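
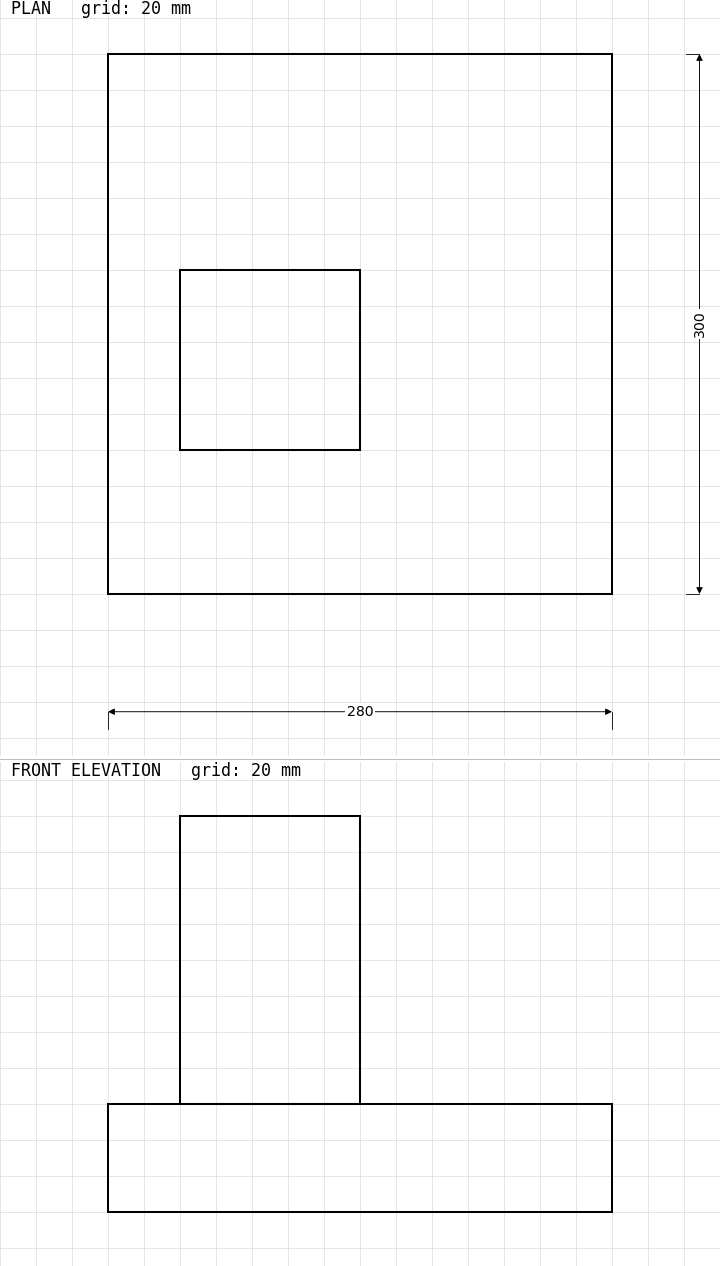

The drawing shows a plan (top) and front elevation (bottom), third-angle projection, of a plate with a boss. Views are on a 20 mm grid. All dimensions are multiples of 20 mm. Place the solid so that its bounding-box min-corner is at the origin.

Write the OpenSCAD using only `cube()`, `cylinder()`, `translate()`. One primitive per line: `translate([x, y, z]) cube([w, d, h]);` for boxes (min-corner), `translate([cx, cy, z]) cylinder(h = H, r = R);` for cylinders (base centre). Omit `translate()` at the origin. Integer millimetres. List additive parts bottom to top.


cube([280, 300, 60]);
translate([40, 80, 60]) cube([100, 100, 160]);


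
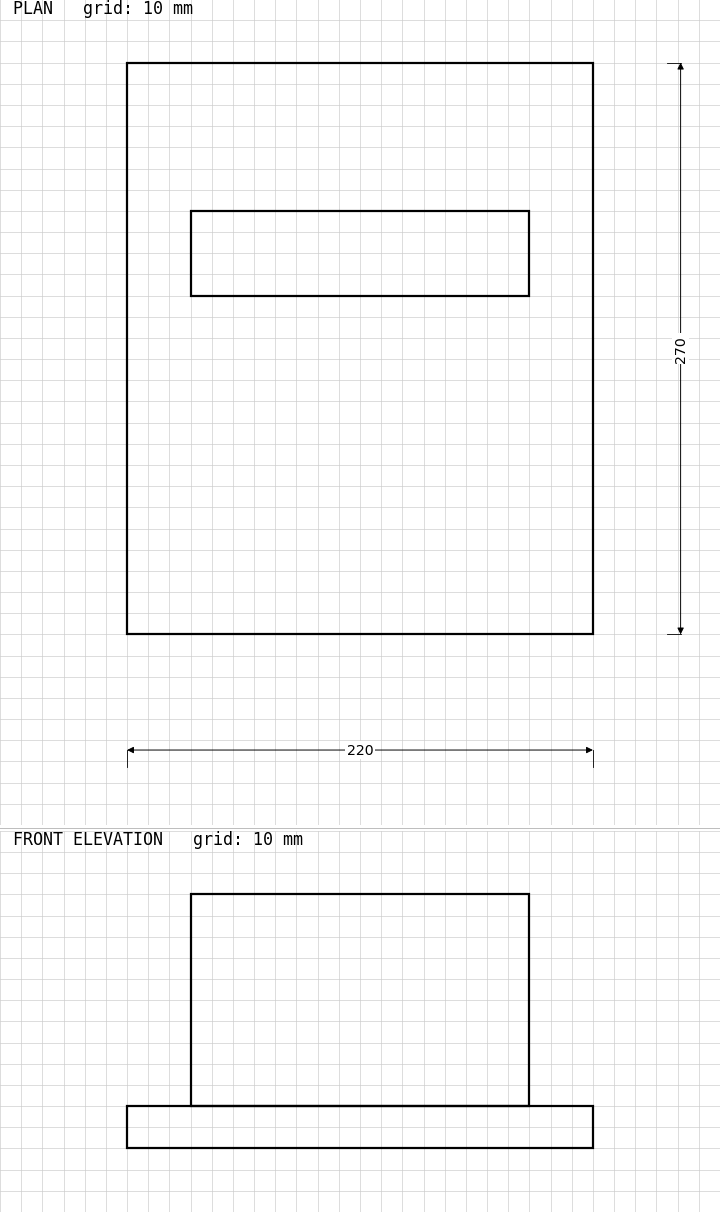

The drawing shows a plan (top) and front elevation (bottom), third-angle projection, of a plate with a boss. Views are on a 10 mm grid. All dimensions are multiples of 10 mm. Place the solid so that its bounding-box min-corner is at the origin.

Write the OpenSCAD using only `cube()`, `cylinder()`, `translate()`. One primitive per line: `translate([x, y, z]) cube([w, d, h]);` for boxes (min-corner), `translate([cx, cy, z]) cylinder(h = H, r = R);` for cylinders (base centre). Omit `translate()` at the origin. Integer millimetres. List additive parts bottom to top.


cube([220, 270, 20]);
translate([30, 160, 20]) cube([160, 40, 100]);


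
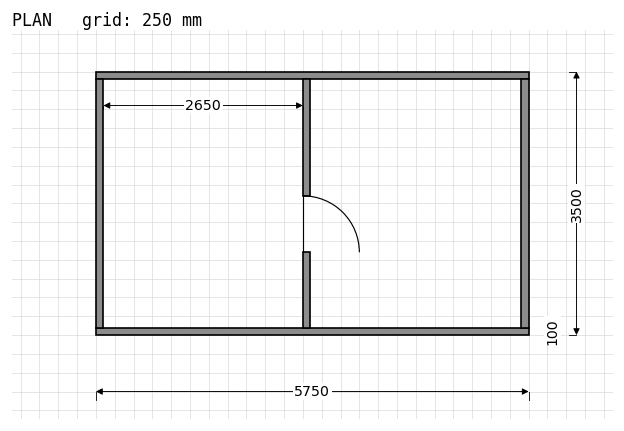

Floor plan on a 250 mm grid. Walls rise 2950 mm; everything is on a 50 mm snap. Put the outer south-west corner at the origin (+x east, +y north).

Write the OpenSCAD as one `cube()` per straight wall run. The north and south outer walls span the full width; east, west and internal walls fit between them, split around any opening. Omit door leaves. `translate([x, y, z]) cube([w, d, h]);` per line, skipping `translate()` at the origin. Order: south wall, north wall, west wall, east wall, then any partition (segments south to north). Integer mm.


cube([5750, 100, 2950]);
translate([0, 3400, 0]) cube([5750, 100, 2950]);
translate([0, 100, 0]) cube([100, 3300, 2950]);
translate([5650, 100, 0]) cube([100, 3300, 2950]);
translate([2750, 100, 0]) cube([100, 1000, 2950]);
translate([2750, 1850, 0]) cube([100, 1550, 2950]);


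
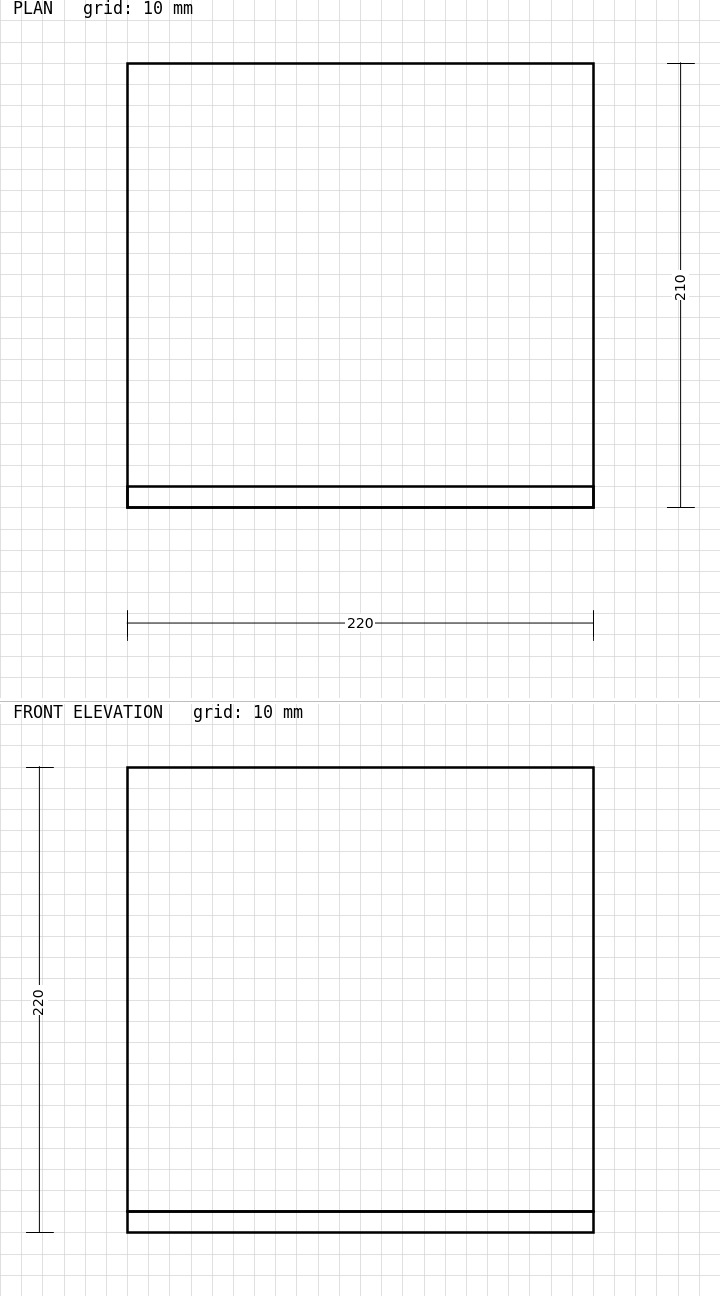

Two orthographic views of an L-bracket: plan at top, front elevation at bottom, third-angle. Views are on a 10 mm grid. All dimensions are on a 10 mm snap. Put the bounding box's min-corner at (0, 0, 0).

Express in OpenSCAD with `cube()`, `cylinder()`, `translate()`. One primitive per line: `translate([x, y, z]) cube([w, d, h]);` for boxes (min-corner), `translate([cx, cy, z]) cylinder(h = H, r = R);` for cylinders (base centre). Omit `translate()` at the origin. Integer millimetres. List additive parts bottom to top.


cube([220, 210, 10]);
translate([0, 0, 10]) cube([220, 10, 210]);


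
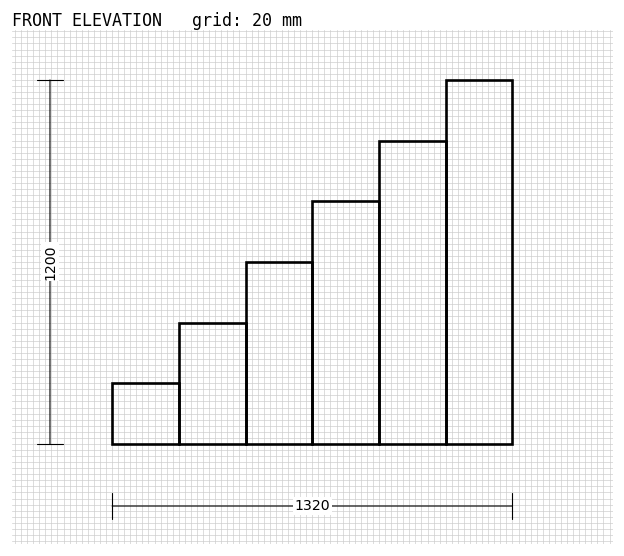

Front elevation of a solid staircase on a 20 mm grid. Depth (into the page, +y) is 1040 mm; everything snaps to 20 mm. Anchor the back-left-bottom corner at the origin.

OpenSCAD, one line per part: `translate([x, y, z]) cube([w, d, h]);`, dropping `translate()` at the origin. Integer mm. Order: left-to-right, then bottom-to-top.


cube([220, 1040, 200]);
translate([220, 0, 0]) cube([220, 1040, 400]);
translate([440, 0, 0]) cube([220, 1040, 600]);
translate([660, 0, 0]) cube([220, 1040, 800]);
translate([880, 0, 0]) cube([220, 1040, 1000]);
translate([1100, 0, 0]) cube([220, 1040, 1200]);


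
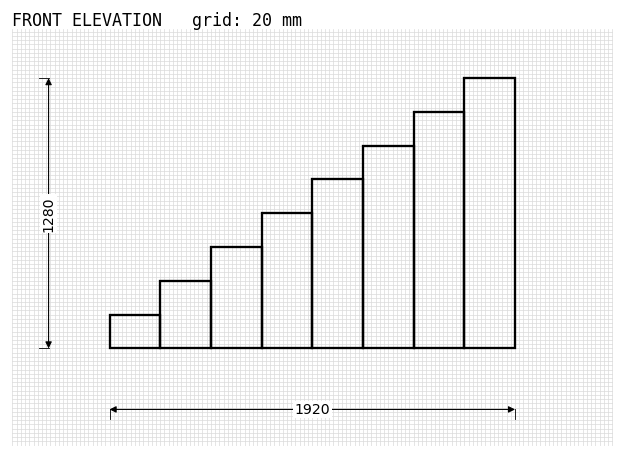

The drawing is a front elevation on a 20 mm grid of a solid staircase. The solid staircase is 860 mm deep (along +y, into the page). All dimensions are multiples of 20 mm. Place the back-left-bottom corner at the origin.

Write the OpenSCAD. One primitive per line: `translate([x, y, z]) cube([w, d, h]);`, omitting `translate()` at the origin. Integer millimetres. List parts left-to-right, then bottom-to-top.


cube([240, 860, 160]);
translate([240, 0, 0]) cube([240, 860, 320]);
translate([480, 0, 0]) cube([240, 860, 480]);
translate([720, 0, 0]) cube([240, 860, 640]);
translate([960, 0, 0]) cube([240, 860, 800]);
translate([1200, 0, 0]) cube([240, 860, 960]);
translate([1440, 0, 0]) cube([240, 860, 1120]);
translate([1680, 0, 0]) cube([240, 860, 1280]);


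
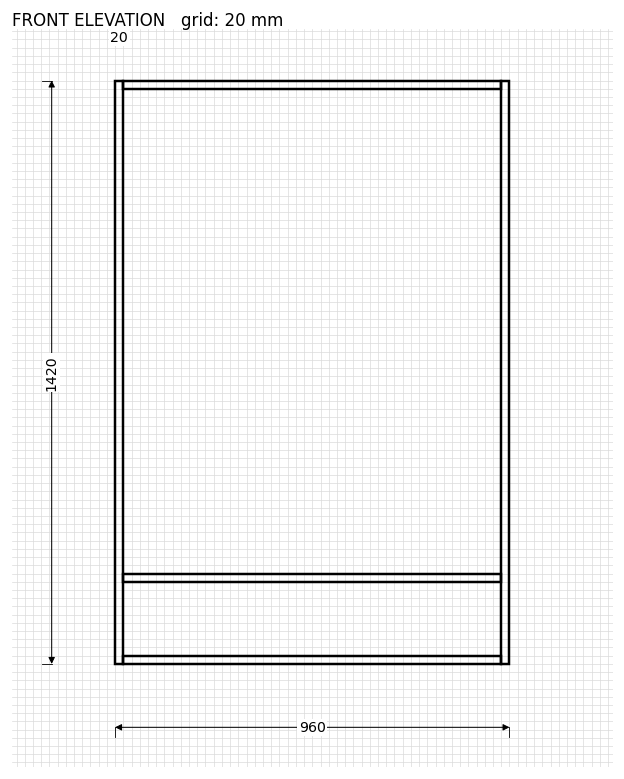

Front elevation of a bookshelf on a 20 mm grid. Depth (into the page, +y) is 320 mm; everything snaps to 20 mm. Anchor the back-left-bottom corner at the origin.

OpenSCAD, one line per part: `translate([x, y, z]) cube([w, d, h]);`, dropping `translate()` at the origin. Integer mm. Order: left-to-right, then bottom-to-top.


cube([20, 320, 1420]);
translate([20, 0, 0]) cube([920, 320, 20]);
translate([20, 0, 200]) cube([920, 320, 20]);
translate([20, 0, 1400]) cube([920, 320, 20]);
translate([940, 0, 0]) cube([20, 320, 1420]);


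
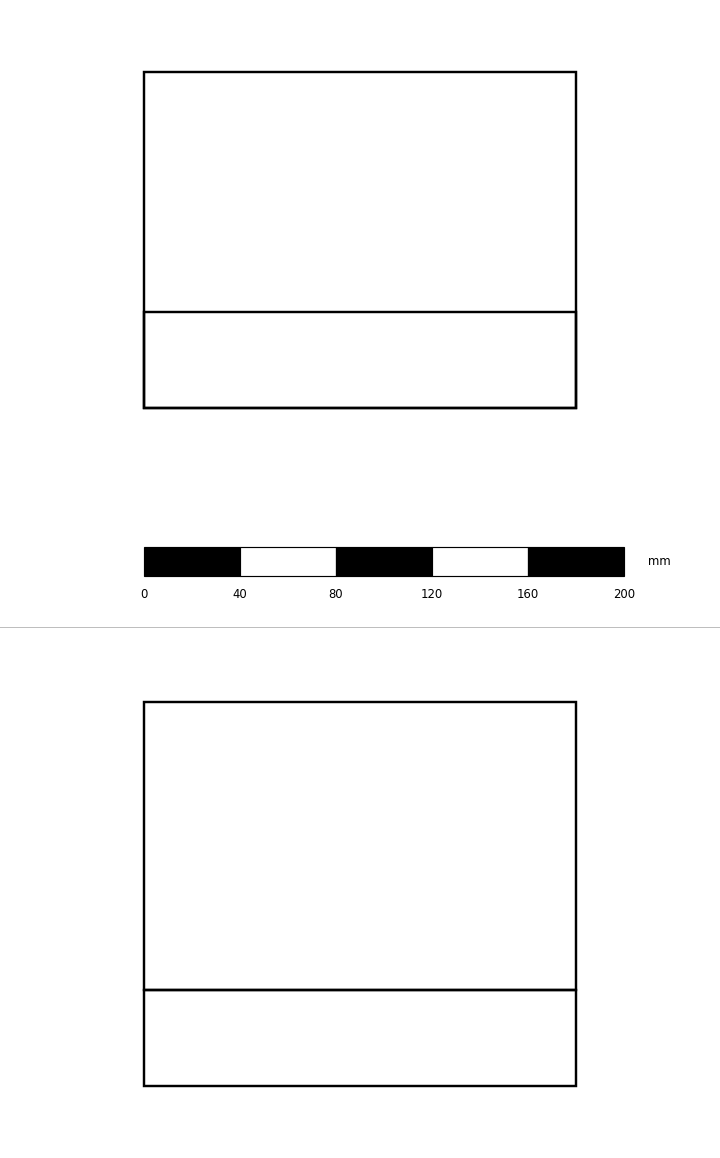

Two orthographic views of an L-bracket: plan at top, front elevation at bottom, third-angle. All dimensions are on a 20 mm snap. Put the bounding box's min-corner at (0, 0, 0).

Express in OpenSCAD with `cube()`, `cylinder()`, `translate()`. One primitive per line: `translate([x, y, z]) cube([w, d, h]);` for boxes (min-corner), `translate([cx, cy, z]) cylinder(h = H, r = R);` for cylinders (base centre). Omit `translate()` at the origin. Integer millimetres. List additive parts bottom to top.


cube([180, 140, 40]);
translate([0, 0, 40]) cube([180, 40, 120]);


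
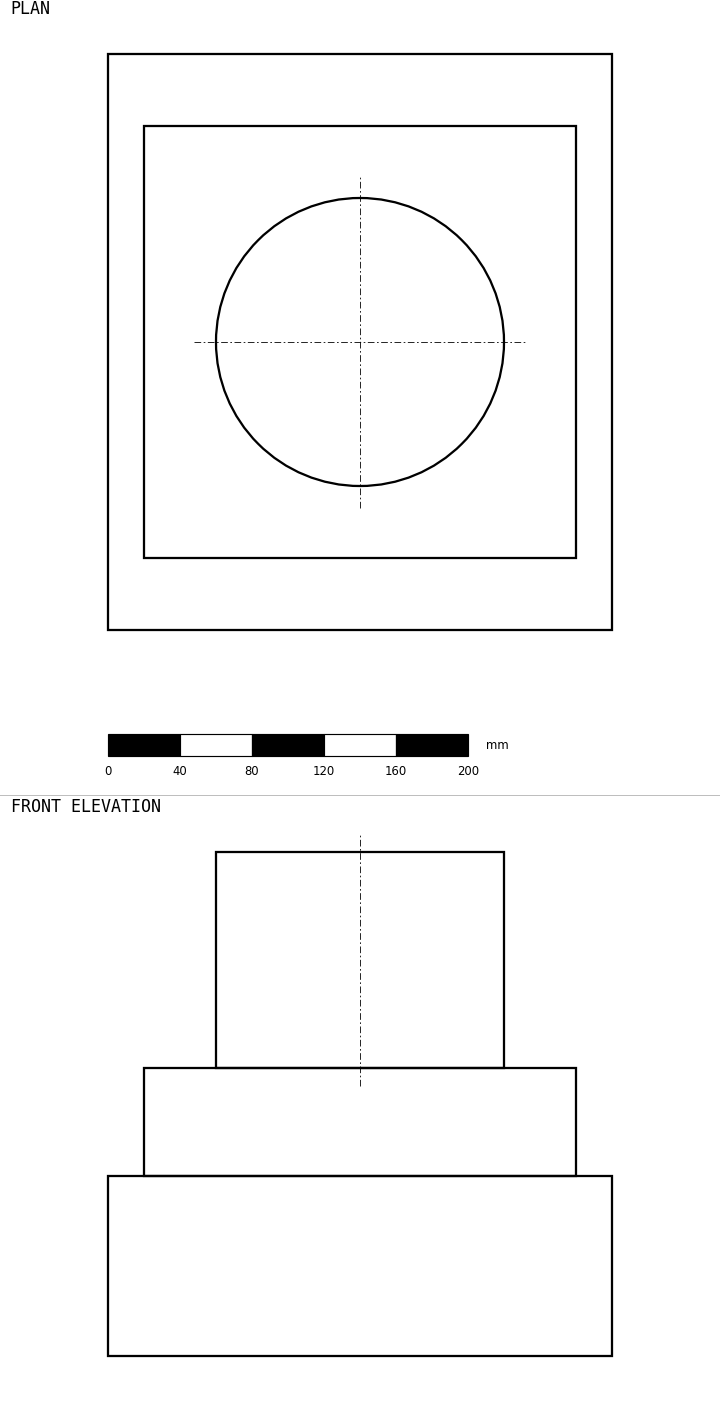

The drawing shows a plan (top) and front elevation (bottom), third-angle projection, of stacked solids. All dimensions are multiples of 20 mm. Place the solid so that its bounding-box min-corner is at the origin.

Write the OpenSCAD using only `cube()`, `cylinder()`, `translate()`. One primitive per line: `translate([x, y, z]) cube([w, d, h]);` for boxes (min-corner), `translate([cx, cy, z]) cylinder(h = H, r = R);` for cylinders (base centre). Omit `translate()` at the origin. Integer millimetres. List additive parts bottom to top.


cube([280, 320, 100]);
translate([20, 40, 100]) cube([240, 240, 60]);
translate([140, 160, 160]) cylinder(h = 120, r = 80);


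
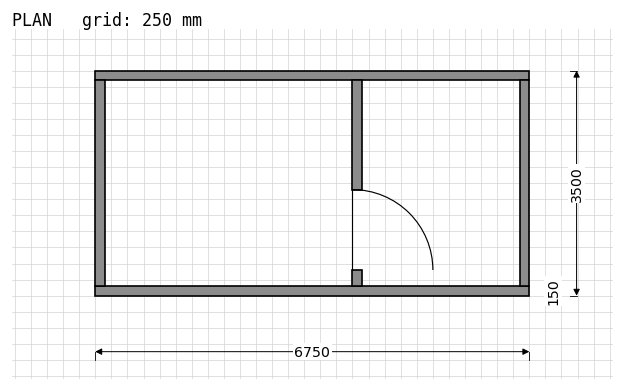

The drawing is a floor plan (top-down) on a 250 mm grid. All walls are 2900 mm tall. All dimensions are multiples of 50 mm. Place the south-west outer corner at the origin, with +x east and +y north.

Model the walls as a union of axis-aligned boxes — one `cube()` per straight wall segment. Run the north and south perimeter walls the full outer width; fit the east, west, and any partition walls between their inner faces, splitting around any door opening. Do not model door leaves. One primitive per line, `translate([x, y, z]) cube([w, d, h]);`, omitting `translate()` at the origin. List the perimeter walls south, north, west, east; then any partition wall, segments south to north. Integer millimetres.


cube([6750, 150, 2900]);
translate([0, 3350, 0]) cube([6750, 150, 2900]);
translate([0, 150, 0]) cube([150, 3200, 2900]);
translate([6600, 150, 0]) cube([150, 3200, 2900]);
translate([4000, 150, 0]) cube([150, 250, 2900]);
translate([4000, 1650, 0]) cube([150, 1700, 2900]);


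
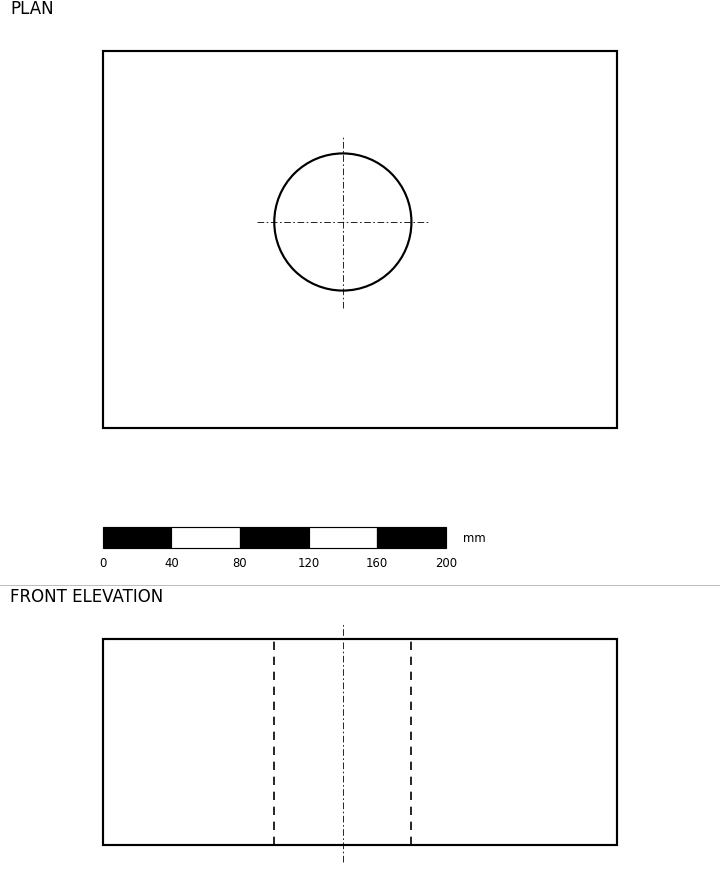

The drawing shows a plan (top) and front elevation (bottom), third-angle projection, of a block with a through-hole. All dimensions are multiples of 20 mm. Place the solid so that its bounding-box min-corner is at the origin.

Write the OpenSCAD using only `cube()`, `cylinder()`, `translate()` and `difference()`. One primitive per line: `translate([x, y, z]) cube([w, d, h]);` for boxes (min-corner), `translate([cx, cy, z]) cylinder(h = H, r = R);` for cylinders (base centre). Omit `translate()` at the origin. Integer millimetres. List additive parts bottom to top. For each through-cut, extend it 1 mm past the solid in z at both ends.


difference() {
  cube([300, 220, 120]);
  translate([140, 120, -1]) cylinder(h = 122, r = 40);
}


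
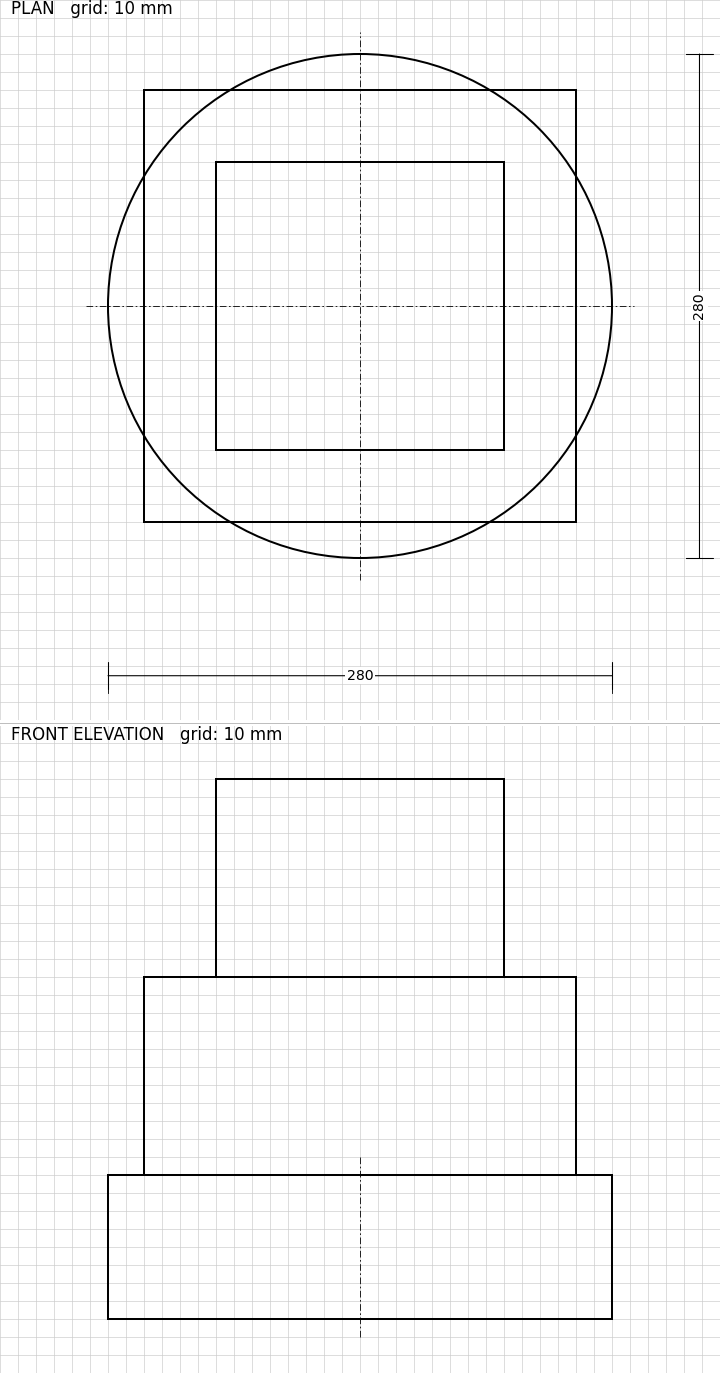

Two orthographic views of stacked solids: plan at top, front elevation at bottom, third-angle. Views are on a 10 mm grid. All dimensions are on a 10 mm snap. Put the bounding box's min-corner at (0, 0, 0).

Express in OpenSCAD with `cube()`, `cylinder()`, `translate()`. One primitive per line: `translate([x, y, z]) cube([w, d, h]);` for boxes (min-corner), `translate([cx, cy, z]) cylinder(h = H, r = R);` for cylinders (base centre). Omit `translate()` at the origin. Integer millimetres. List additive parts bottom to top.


translate([140, 140, 0]) cylinder(h = 80, r = 140);
translate([20, 20, 80]) cube([240, 240, 110]);
translate([60, 60, 190]) cube([160, 160, 110]);


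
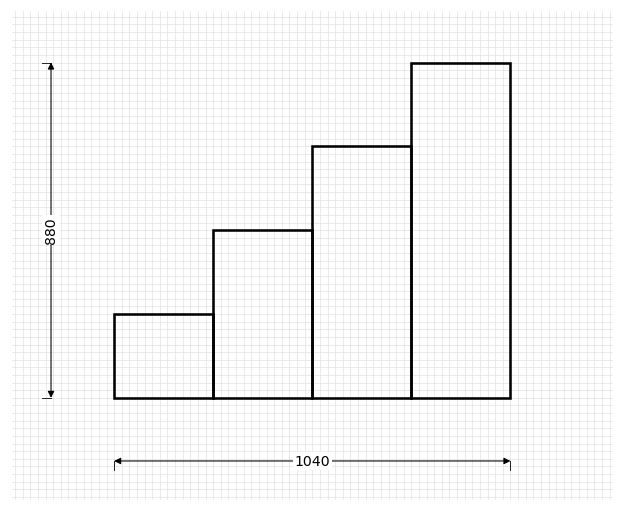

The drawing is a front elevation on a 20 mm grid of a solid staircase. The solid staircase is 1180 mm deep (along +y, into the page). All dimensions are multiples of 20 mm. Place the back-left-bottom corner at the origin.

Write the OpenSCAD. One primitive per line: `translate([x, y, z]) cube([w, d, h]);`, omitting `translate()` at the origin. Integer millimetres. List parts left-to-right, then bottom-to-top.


cube([260, 1180, 220]);
translate([260, 0, 0]) cube([260, 1180, 440]);
translate([520, 0, 0]) cube([260, 1180, 660]);
translate([780, 0, 0]) cube([260, 1180, 880]);


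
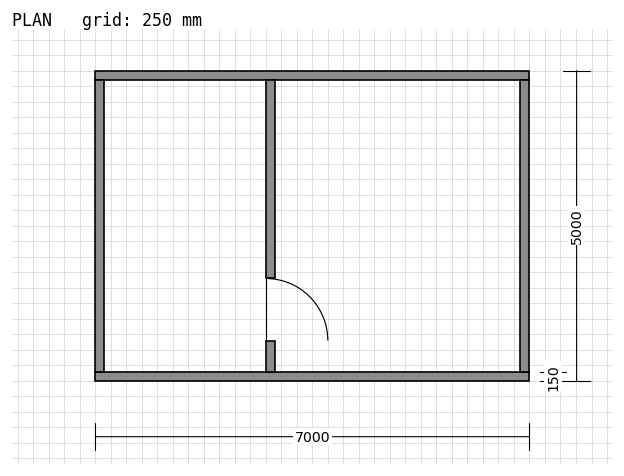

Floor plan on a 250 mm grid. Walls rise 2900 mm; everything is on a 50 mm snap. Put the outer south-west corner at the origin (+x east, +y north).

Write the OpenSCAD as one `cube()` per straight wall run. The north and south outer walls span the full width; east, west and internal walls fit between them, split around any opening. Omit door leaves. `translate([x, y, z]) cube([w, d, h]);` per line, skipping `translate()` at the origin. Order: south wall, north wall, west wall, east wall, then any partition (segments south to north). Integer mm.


cube([7000, 150, 2900]);
translate([0, 4850, 0]) cube([7000, 150, 2900]);
translate([0, 150, 0]) cube([150, 4700, 2900]);
translate([6850, 150, 0]) cube([150, 4700, 2900]);
translate([2750, 150, 0]) cube([150, 500, 2900]);
translate([2750, 1650, 0]) cube([150, 3200, 2900]);


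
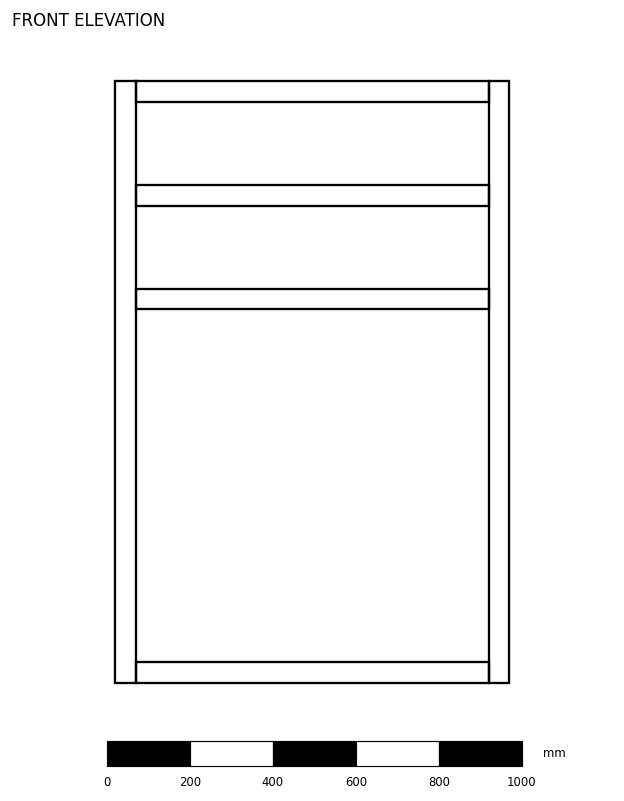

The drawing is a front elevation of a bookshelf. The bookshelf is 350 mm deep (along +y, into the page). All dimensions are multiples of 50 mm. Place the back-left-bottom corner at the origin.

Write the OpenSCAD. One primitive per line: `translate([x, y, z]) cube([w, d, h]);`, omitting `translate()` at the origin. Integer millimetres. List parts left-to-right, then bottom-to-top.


cube([50, 350, 1450]);
translate([50, 0, 0]) cube([850, 350, 50]);
translate([50, 0, 900]) cube([850, 350, 50]);
translate([50, 0, 1150]) cube([850, 350, 50]);
translate([50, 0, 1400]) cube([850, 350, 50]);
translate([900, 0, 0]) cube([50, 350, 1450]);


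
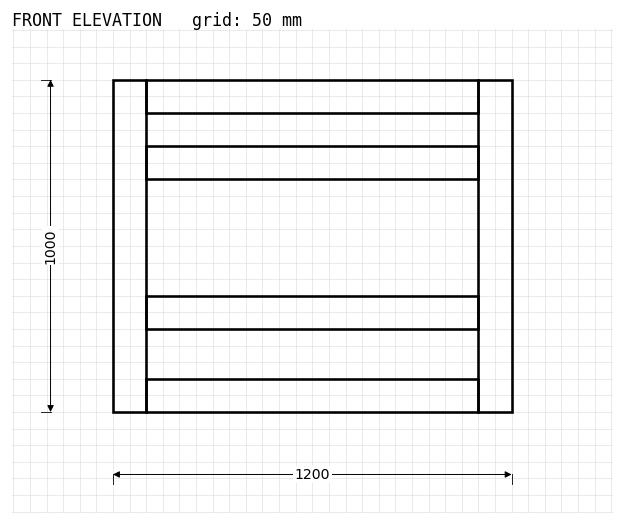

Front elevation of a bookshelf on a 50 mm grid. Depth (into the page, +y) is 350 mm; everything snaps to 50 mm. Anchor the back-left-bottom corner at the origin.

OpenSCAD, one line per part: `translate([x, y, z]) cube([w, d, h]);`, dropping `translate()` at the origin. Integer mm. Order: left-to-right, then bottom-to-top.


cube([100, 350, 1000]);
translate([100, 0, 0]) cube([1000, 350, 100]);
translate([100, 0, 250]) cube([1000, 350, 100]);
translate([100, 0, 700]) cube([1000, 350, 100]);
translate([100, 0, 900]) cube([1000, 350, 100]);
translate([1100, 0, 0]) cube([100, 350, 1000]);


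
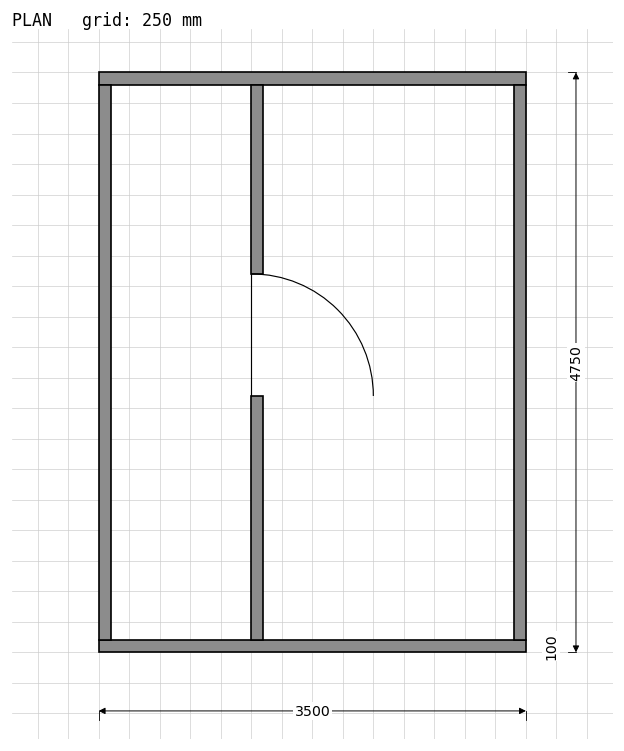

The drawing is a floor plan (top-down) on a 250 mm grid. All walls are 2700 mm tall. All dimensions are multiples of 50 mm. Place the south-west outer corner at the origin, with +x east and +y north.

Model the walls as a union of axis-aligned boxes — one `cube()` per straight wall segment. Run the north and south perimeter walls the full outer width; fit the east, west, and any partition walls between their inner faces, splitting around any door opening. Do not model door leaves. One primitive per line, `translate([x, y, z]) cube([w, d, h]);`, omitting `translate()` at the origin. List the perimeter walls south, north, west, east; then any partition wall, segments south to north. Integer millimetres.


cube([3500, 100, 2700]);
translate([0, 4650, 0]) cube([3500, 100, 2700]);
translate([0, 100, 0]) cube([100, 4550, 2700]);
translate([3400, 100, 0]) cube([100, 4550, 2700]);
translate([1250, 100, 0]) cube([100, 2000, 2700]);
translate([1250, 3100, 0]) cube([100, 1550, 2700]);


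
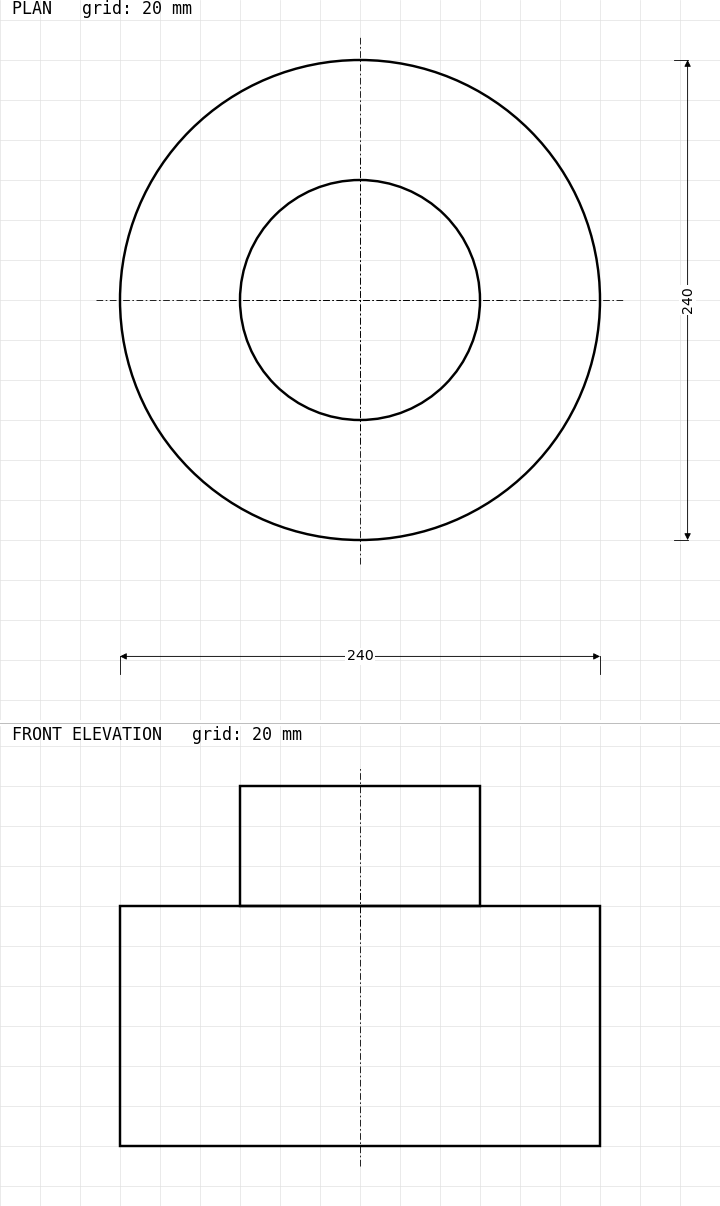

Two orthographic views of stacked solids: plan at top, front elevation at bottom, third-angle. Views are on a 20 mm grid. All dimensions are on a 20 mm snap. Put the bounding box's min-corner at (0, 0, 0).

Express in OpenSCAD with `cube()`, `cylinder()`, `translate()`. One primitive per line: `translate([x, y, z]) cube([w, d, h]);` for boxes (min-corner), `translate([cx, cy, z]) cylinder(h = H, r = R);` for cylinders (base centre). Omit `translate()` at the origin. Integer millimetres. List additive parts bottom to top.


translate([120, 120, 0]) cylinder(h = 120, r = 120);
translate([120, 120, 120]) cylinder(h = 60, r = 60);


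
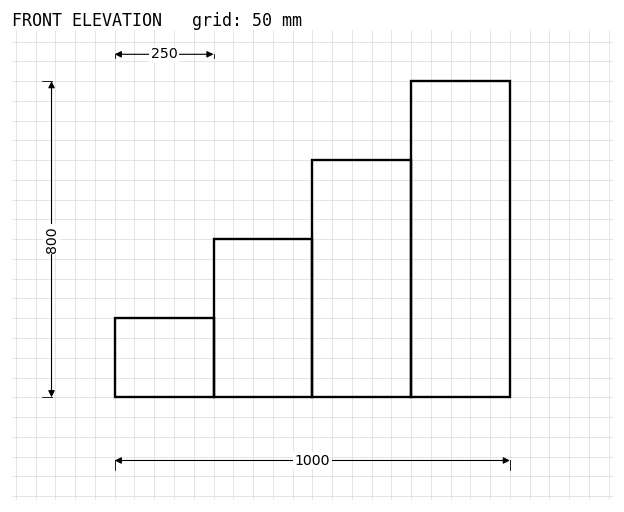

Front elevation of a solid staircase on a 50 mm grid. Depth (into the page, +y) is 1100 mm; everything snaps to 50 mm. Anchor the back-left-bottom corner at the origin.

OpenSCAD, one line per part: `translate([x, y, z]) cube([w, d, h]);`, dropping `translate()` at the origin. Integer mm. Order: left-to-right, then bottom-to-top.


cube([250, 1100, 200]);
translate([250, 0, 0]) cube([250, 1100, 400]);
translate([500, 0, 0]) cube([250, 1100, 600]);
translate([750, 0, 0]) cube([250, 1100, 800]);


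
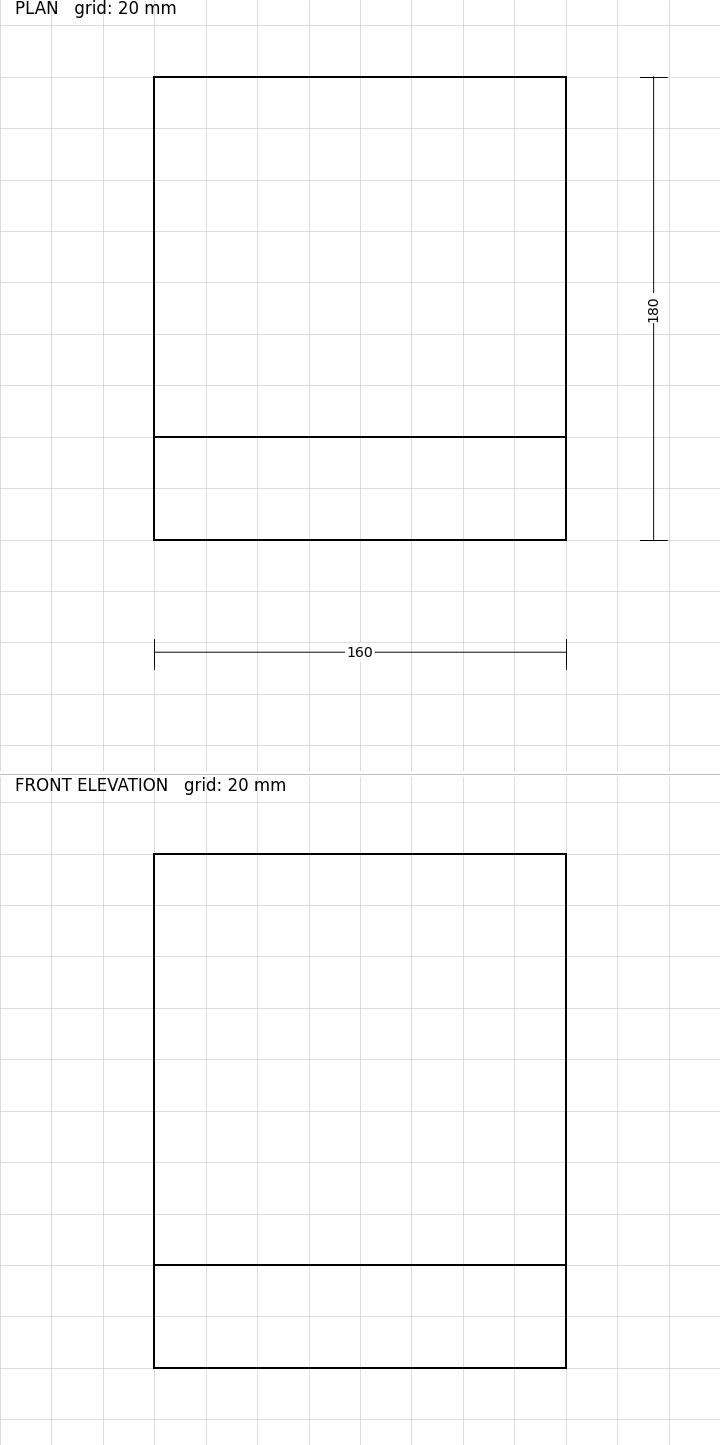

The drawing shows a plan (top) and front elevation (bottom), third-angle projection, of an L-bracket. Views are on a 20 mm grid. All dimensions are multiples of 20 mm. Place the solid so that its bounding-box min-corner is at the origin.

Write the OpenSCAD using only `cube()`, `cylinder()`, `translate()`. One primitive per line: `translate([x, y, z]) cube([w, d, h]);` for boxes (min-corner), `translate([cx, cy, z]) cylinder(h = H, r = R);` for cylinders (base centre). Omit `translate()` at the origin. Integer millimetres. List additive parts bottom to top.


cube([160, 180, 40]);
translate([0, 0, 40]) cube([160, 40, 160]);


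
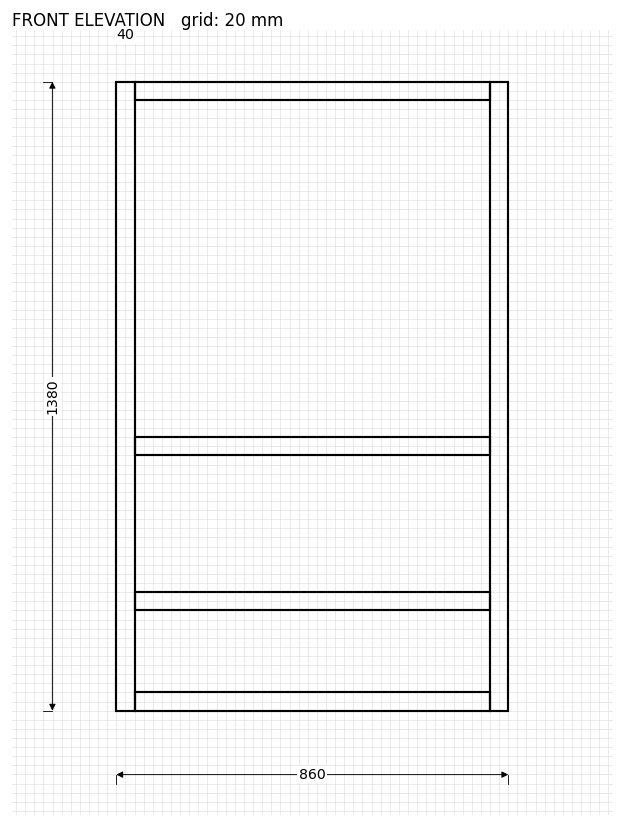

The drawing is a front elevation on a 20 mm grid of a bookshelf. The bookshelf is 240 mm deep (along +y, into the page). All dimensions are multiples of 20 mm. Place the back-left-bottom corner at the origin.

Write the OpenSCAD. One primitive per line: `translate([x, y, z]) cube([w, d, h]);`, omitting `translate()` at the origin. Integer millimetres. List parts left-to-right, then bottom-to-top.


cube([40, 240, 1380]);
translate([40, 0, 0]) cube([780, 240, 40]);
translate([40, 0, 220]) cube([780, 240, 40]);
translate([40, 0, 560]) cube([780, 240, 40]);
translate([40, 0, 1340]) cube([780, 240, 40]);
translate([820, 0, 0]) cube([40, 240, 1380]);


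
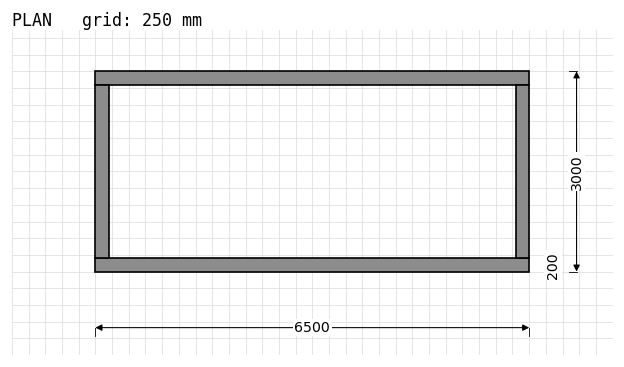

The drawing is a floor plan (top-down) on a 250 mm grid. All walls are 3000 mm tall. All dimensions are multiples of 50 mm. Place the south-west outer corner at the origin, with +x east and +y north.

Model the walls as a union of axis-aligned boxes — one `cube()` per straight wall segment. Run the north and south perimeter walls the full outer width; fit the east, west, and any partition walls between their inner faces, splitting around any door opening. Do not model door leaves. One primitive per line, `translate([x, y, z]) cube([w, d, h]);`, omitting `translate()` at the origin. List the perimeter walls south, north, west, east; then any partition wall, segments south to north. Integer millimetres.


cube([6500, 200, 3000]);
translate([0, 2800, 0]) cube([6500, 200, 3000]);
translate([0, 200, 0]) cube([200, 2600, 3000]);
translate([6300, 200, 0]) cube([200, 2600, 3000]);


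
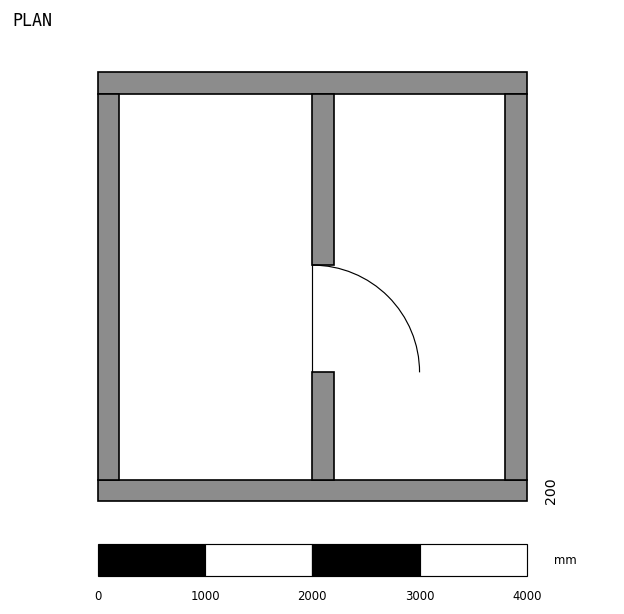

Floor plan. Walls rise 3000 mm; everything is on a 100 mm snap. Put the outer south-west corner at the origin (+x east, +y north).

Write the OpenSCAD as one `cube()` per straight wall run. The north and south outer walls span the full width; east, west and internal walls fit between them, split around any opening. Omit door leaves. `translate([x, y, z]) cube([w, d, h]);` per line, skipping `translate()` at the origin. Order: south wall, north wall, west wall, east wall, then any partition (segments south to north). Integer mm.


cube([4000, 200, 3000]);
translate([0, 3800, 0]) cube([4000, 200, 3000]);
translate([0, 200, 0]) cube([200, 3600, 3000]);
translate([3800, 200, 0]) cube([200, 3600, 3000]);
translate([2000, 200, 0]) cube([200, 1000, 3000]);
translate([2000, 2200, 0]) cube([200, 1600, 3000]);


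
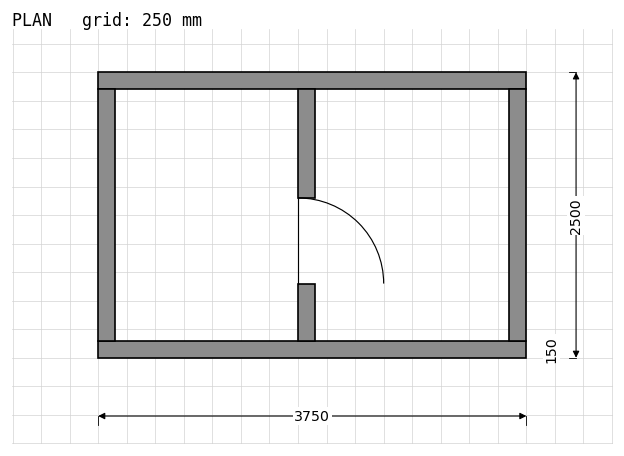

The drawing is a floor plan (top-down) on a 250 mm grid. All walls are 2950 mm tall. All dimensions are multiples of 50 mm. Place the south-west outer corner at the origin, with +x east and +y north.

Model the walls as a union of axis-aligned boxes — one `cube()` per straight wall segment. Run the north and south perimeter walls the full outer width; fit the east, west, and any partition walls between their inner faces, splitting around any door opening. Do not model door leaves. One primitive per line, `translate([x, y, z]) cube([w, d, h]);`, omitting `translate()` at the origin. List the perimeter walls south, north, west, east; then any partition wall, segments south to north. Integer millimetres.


cube([3750, 150, 2950]);
translate([0, 2350, 0]) cube([3750, 150, 2950]);
translate([0, 150, 0]) cube([150, 2200, 2950]);
translate([3600, 150, 0]) cube([150, 2200, 2950]);
translate([1750, 150, 0]) cube([150, 500, 2950]);
translate([1750, 1400, 0]) cube([150, 950, 2950]);


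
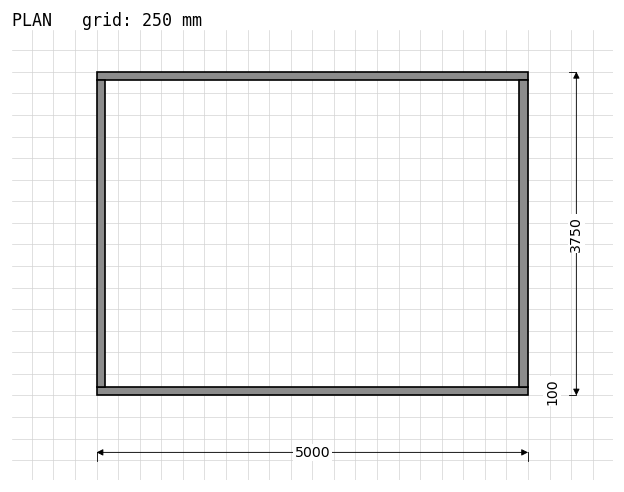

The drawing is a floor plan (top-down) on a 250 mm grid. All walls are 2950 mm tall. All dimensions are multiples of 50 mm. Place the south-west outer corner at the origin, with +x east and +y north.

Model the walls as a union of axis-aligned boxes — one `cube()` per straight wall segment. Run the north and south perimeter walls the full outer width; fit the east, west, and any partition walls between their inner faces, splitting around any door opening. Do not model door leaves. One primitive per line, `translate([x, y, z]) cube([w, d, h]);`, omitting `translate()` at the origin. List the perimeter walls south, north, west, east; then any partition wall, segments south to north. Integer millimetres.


cube([5000, 100, 2950]);
translate([0, 3650, 0]) cube([5000, 100, 2950]);
translate([0, 100, 0]) cube([100, 3550, 2950]);
translate([4900, 100, 0]) cube([100, 3550, 2950]);


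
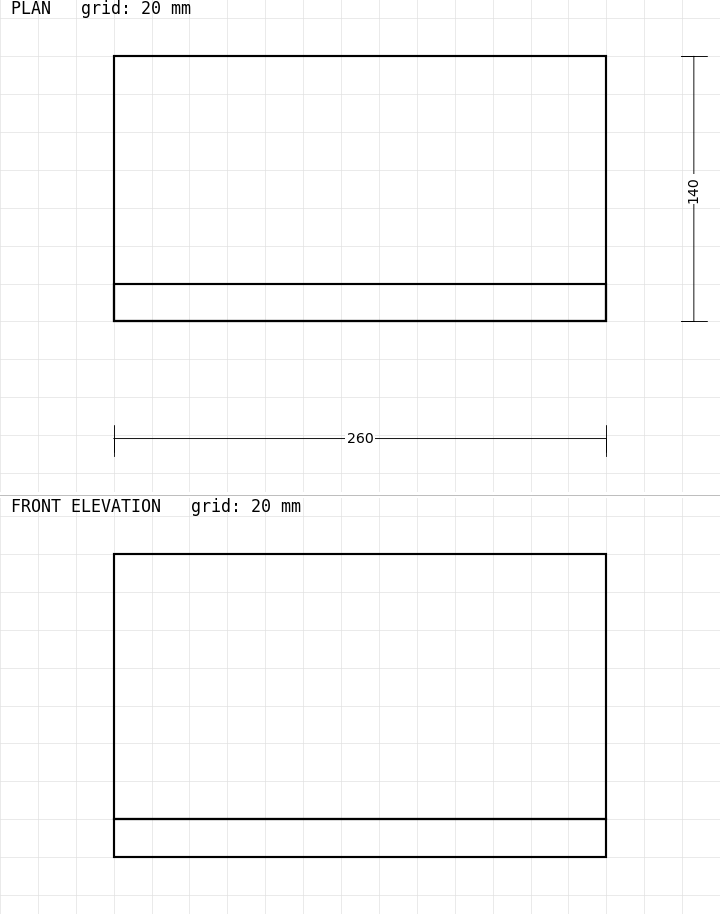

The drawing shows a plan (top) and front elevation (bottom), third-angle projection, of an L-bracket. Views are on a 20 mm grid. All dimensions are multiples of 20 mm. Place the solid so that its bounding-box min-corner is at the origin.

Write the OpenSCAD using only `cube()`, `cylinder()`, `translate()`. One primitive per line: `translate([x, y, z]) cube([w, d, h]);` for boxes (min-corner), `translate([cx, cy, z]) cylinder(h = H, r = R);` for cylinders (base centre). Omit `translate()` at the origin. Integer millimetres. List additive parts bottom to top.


cube([260, 140, 20]);
translate([0, 0, 20]) cube([260, 20, 140]);


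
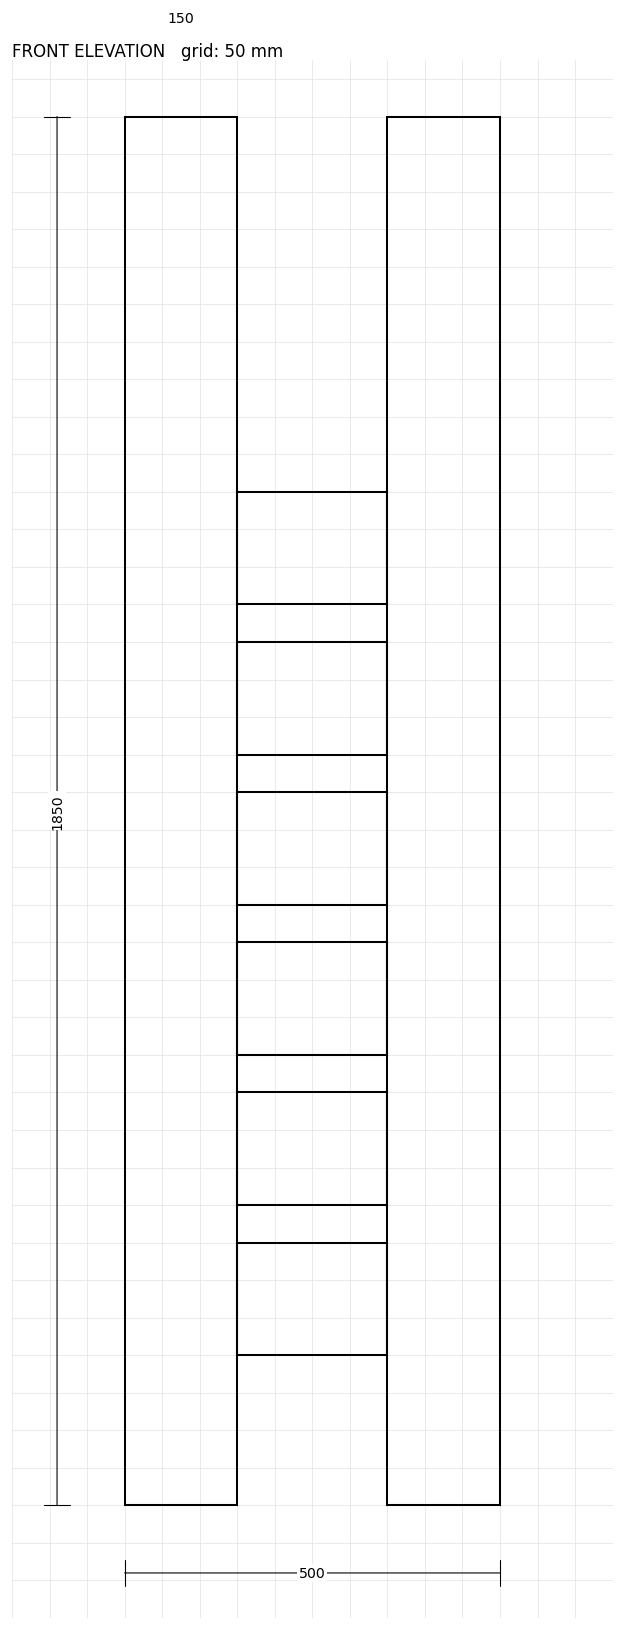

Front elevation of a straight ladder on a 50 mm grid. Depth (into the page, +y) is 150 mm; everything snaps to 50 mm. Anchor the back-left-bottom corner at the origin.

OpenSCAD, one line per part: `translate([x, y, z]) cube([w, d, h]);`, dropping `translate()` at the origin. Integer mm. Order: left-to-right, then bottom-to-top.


cube([150, 150, 1850]);
translate([150, 0, 200]) cube([200, 150, 150]);
translate([150, 0, 400]) cube([200, 150, 150]);
translate([150, 0, 600]) cube([200, 150, 150]);
translate([150, 0, 800]) cube([200, 150, 150]);
translate([150, 0, 1000]) cube([200, 150, 150]);
translate([150, 0, 1200]) cube([200, 150, 150]);
translate([350, 0, 0]) cube([150, 150, 1850]);


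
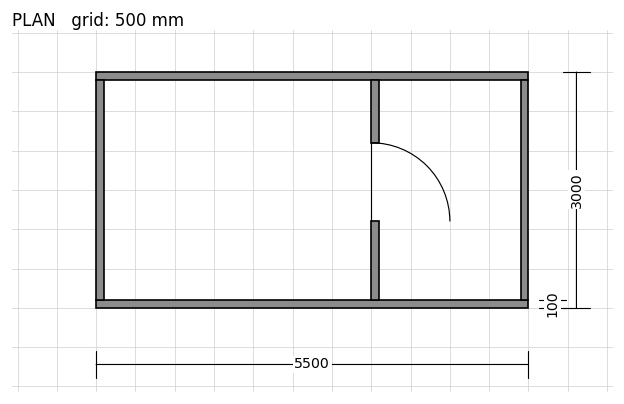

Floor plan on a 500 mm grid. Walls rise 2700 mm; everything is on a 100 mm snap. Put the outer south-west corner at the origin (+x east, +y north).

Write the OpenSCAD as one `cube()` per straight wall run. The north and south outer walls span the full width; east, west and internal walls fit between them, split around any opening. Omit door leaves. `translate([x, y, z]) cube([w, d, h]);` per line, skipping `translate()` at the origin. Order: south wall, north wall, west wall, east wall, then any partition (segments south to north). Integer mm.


cube([5500, 100, 2700]);
translate([0, 2900, 0]) cube([5500, 100, 2700]);
translate([0, 100, 0]) cube([100, 2800, 2700]);
translate([5400, 100, 0]) cube([100, 2800, 2700]);
translate([3500, 100, 0]) cube([100, 1000, 2700]);
translate([3500, 2100, 0]) cube([100, 800, 2700]);


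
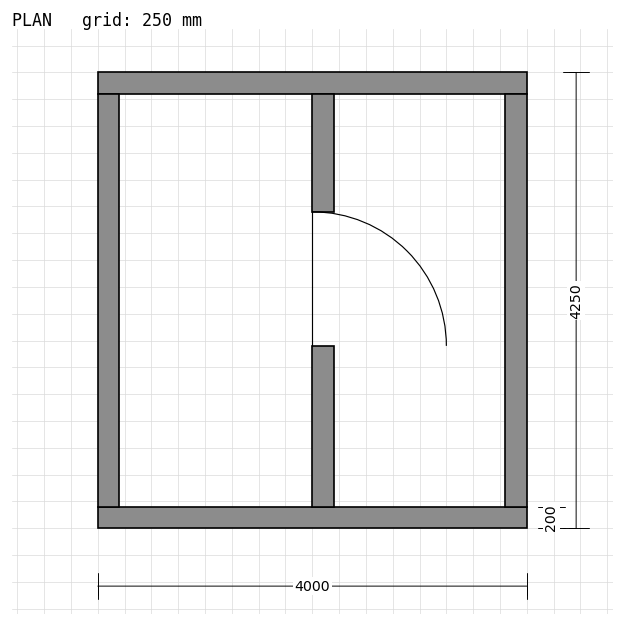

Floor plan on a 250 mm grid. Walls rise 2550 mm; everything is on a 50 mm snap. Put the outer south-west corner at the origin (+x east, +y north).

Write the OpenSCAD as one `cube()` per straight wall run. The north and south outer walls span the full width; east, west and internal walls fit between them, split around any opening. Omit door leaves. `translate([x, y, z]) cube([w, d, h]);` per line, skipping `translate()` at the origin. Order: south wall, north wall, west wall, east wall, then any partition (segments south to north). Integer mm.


cube([4000, 200, 2550]);
translate([0, 4050, 0]) cube([4000, 200, 2550]);
translate([0, 200, 0]) cube([200, 3850, 2550]);
translate([3800, 200, 0]) cube([200, 3850, 2550]);
translate([2000, 200, 0]) cube([200, 1500, 2550]);
translate([2000, 2950, 0]) cube([200, 1100, 2550]);


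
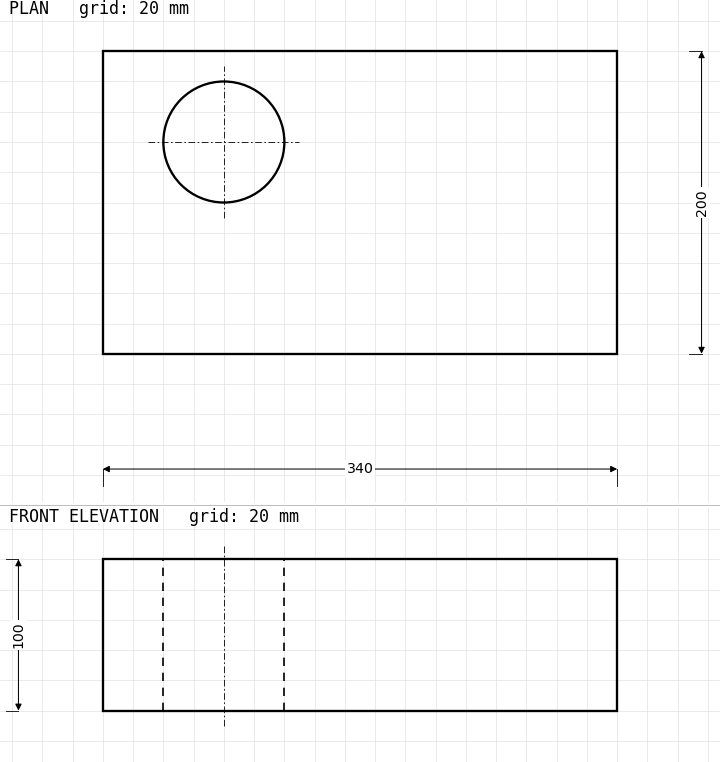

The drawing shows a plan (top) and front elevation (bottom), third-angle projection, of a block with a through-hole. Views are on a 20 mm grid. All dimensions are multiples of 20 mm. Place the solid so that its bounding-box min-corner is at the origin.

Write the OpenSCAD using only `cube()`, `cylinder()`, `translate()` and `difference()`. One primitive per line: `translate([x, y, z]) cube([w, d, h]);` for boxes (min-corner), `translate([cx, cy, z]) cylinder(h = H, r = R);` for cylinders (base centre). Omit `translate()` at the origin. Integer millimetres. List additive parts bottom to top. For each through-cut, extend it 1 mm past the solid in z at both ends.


difference() {
  cube([340, 200, 100]);
  translate([80, 140, -1]) cylinder(h = 102, r = 40);
}


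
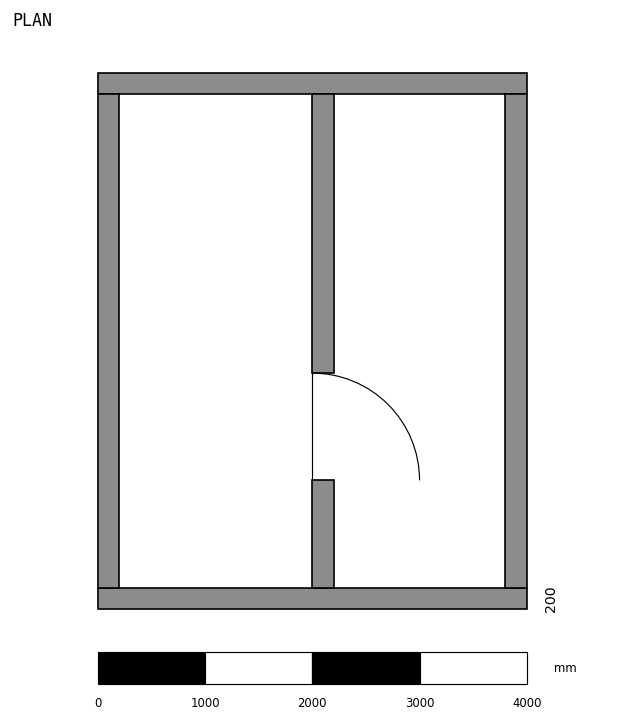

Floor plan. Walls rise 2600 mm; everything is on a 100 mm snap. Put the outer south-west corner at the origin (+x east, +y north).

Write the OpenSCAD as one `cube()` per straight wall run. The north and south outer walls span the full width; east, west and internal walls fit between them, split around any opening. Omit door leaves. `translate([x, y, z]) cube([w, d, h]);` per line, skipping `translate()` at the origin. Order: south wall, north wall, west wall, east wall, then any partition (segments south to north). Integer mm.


cube([4000, 200, 2600]);
translate([0, 4800, 0]) cube([4000, 200, 2600]);
translate([0, 200, 0]) cube([200, 4600, 2600]);
translate([3800, 200, 0]) cube([200, 4600, 2600]);
translate([2000, 200, 0]) cube([200, 1000, 2600]);
translate([2000, 2200, 0]) cube([200, 2600, 2600]);


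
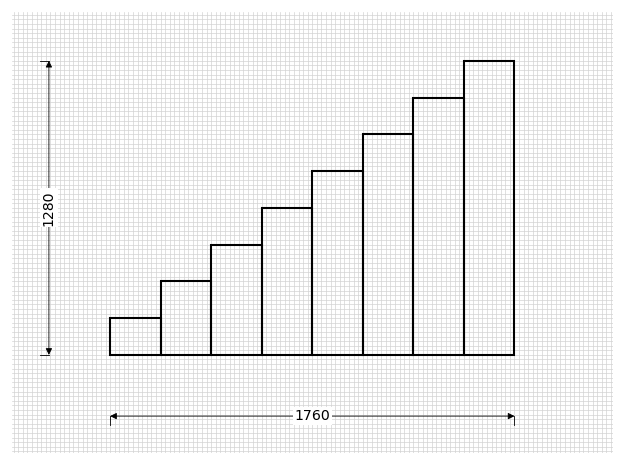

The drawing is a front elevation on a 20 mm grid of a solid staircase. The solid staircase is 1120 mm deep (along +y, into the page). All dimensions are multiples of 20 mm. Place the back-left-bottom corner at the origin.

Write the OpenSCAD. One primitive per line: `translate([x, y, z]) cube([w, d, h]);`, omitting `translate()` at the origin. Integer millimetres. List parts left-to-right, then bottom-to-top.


cube([220, 1120, 160]);
translate([220, 0, 0]) cube([220, 1120, 320]);
translate([440, 0, 0]) cube([220, 1120, 480]);
translate([660, 0, 0]) cube([220, 1120, 640]);
translate([880, 0, 0]) cube([220, 1120, 800]);
translate([1100, 0, 0]) cube([220, 1120, 960]);
translate([1320, 0, 0]) cube([220, 1120, 1120]);
translate([1540, 0, 0]) cube([220, 1120, 1280]);


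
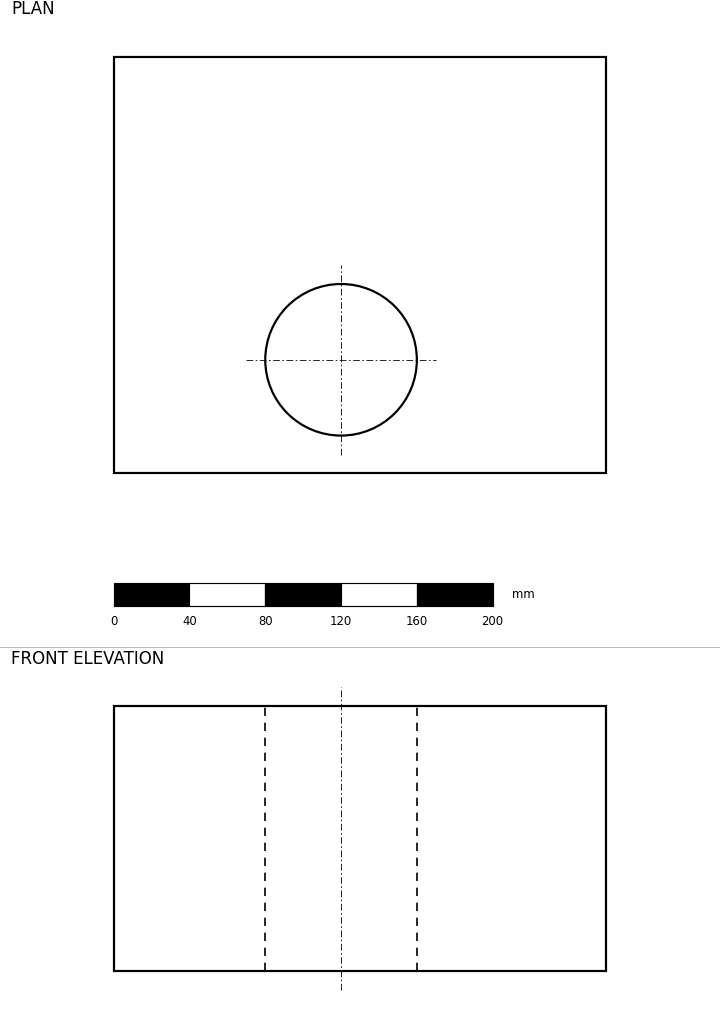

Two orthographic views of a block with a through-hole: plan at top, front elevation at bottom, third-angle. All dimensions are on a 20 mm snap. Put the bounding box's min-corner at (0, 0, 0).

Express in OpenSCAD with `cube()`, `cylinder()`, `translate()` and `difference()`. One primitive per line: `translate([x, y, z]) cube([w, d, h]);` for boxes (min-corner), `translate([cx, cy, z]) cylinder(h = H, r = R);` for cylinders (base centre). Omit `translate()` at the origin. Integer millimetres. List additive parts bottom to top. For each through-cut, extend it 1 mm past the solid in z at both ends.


difference() {
  cube([260, 220, 140]);
  translate([120, 60, -1]) cylinder(h = 142, r = 40);
}


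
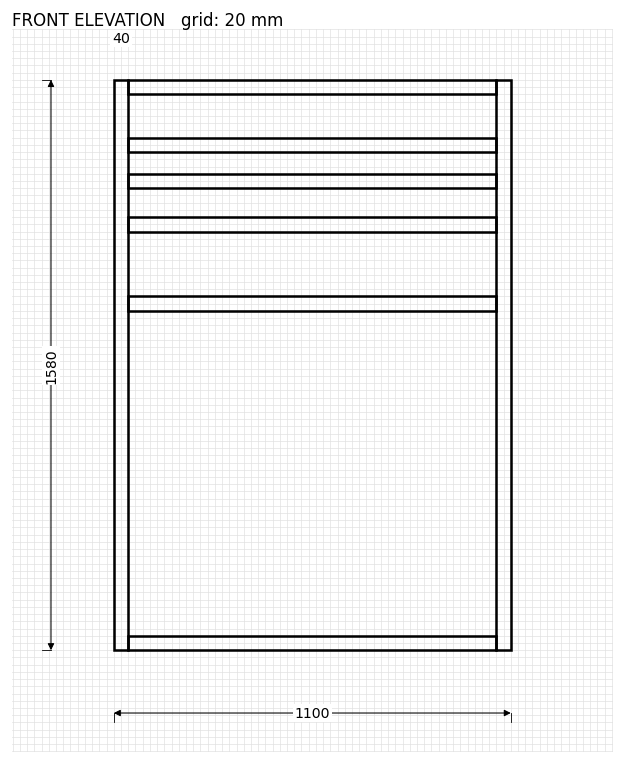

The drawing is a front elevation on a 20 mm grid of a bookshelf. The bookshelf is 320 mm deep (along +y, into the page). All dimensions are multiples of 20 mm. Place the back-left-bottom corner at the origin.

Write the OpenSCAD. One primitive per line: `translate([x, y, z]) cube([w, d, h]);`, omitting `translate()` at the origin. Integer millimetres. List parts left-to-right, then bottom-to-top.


cube([40, 320, 1580]);
translate([40, 0, 0]) cube([1020, 320, 40]);
translate([40, 0, 940]) cube([1020, 320, 40]);
translate([40, 0, 1160]) cube([1020, 320, 40]);
translate([40, 0, 1280]) cube([1020, 320, 40]);
translate([40, 0, 1380]) cube([1020, 320, 40]);
translate([40, 0, 1540]) cube([1020, 320, 40]);
translate([1060, 0, 0]) cube([40, 320, 1580]);


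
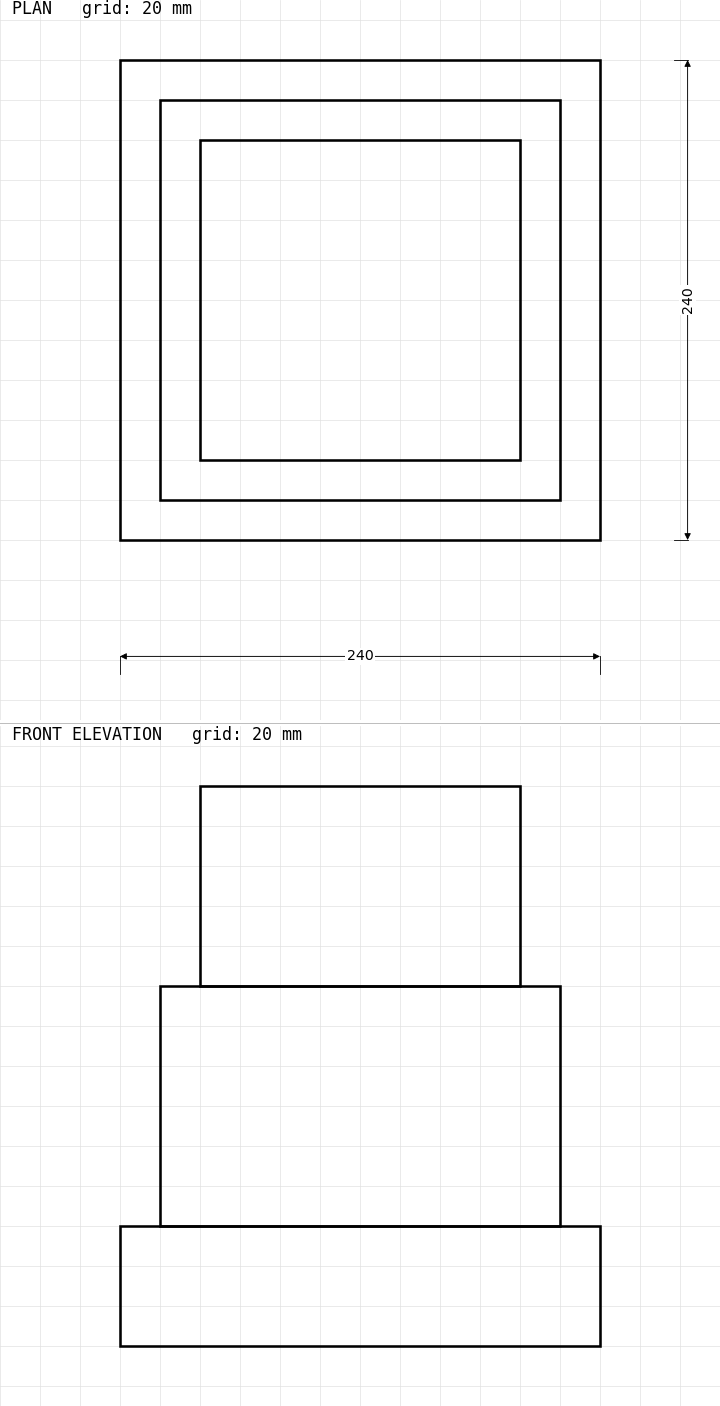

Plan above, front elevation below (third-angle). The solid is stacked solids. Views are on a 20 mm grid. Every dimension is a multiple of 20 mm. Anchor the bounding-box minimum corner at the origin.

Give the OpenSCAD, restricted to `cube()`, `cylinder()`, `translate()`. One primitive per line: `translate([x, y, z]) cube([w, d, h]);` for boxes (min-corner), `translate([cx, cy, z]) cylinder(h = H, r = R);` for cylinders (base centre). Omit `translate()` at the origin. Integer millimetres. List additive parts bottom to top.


cube([240, 240, 60]);
translate([20, 20, 60]) cube([200, 200, 120]);
translate([40, 40, 180]) cube([160, 160, 100]);


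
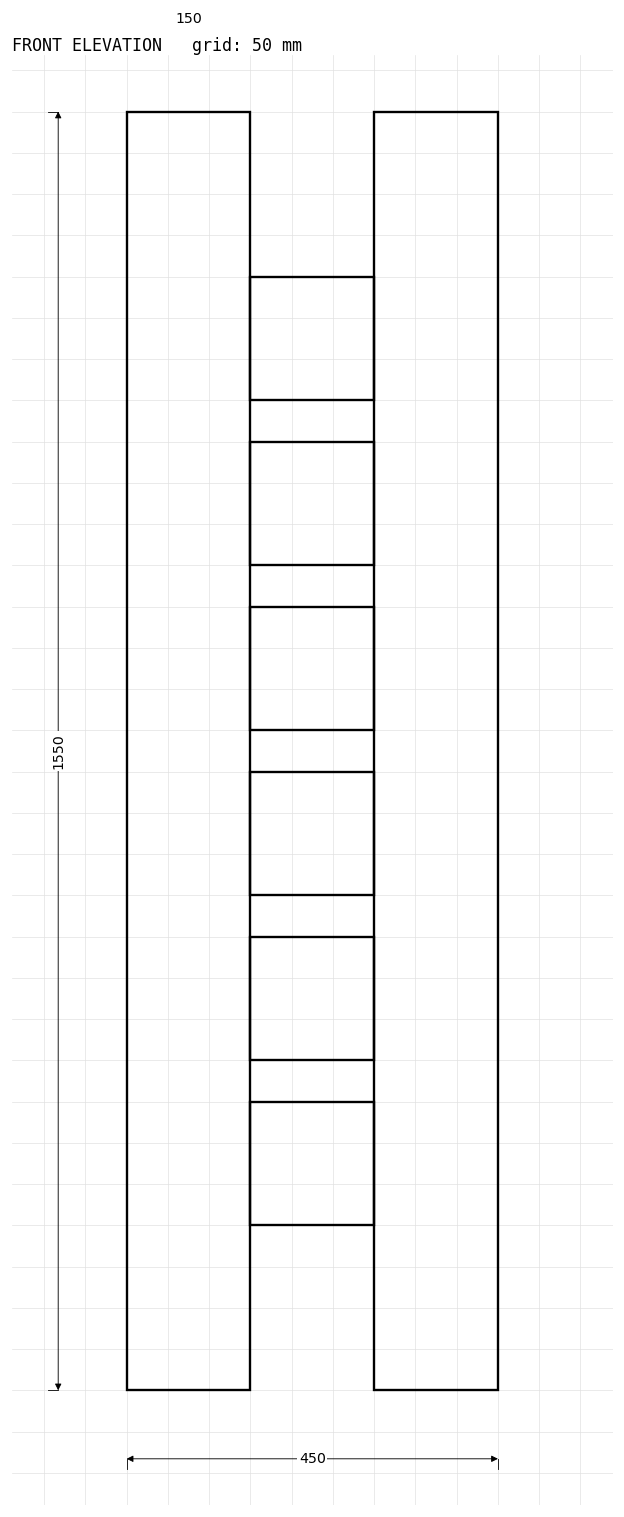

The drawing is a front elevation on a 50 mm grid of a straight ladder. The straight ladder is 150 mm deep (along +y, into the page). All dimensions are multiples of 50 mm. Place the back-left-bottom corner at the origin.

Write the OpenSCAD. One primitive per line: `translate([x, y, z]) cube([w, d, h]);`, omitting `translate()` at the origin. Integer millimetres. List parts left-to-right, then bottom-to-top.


cube([150, 150, 1550]);
translate([150, 0, 200]) cube([150, 150, 150]);
translate([150, 0, 400]) cube([150, 150, 150]);
translate([150, 0, 600]) cube([150, 150, 150]);
translate([150, 0, 800]) cube([150, 150, 150]);
translate([150, 0, 1000]) cube([150, 150, 150]);
translate([150, 0, 1200]) cube([150, 150, 150]);
translate([300, 0, 0]) cube([150, 150, 1550]);


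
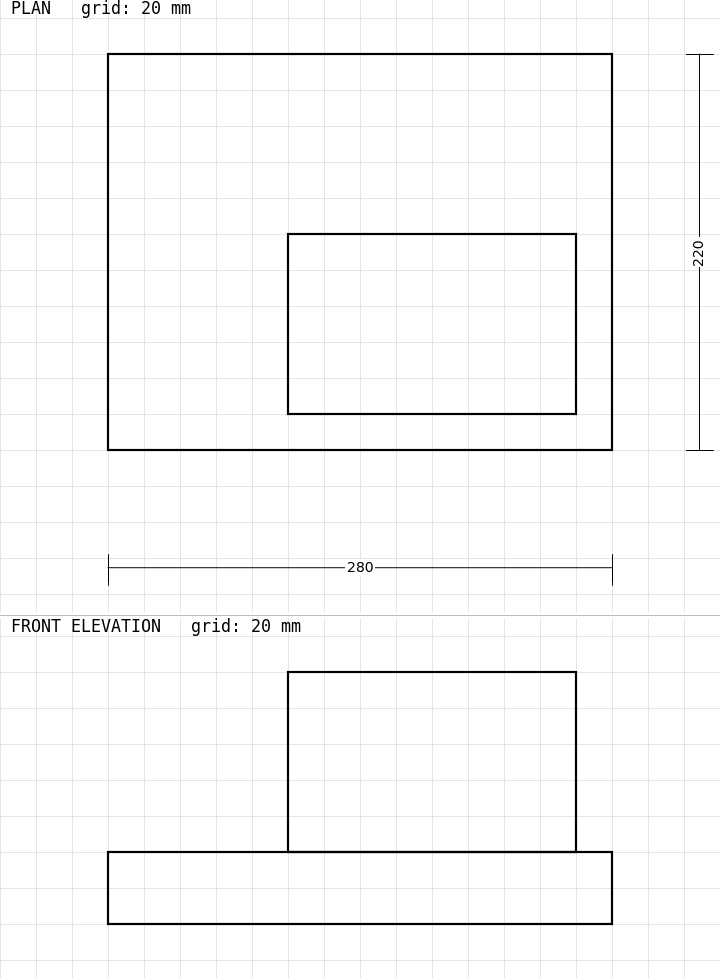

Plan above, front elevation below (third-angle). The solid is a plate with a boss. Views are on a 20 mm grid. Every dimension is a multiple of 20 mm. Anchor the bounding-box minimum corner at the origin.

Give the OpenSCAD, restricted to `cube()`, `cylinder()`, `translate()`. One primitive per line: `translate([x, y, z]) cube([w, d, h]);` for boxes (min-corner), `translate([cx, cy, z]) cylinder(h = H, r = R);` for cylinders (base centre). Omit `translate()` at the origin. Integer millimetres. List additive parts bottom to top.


cube([280, 220, 40]);
translate([100, 20, 40]) cube([160, 100, 100]);
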